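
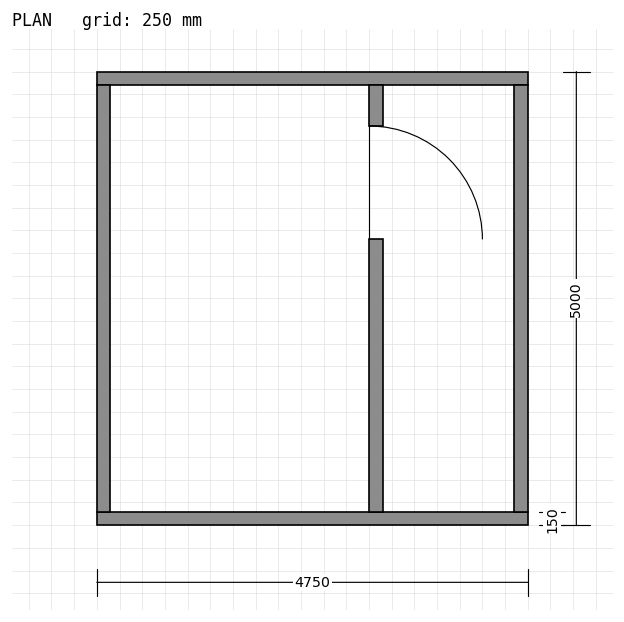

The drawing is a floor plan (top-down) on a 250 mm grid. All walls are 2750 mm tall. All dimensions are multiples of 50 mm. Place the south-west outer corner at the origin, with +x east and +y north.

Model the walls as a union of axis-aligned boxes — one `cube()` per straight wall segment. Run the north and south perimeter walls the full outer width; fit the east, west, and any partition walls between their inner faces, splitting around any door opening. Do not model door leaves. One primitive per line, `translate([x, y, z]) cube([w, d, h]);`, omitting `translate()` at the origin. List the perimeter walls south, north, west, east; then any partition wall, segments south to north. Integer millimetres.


cube([4750, 150, 2750]);
translate([0, 4850, 0]) cube([4750, 150, 2750]);
translate([0, 150, 0]) cube([150, 4700, 2750]);
translate([4600, 150, 0]) cube([150, 4700, 2750]);
translate([3000, 150, 0]) cube([150, 3000, 2750]);
translate([3000, 4400, 0]) cube([150, 450, 2750]);


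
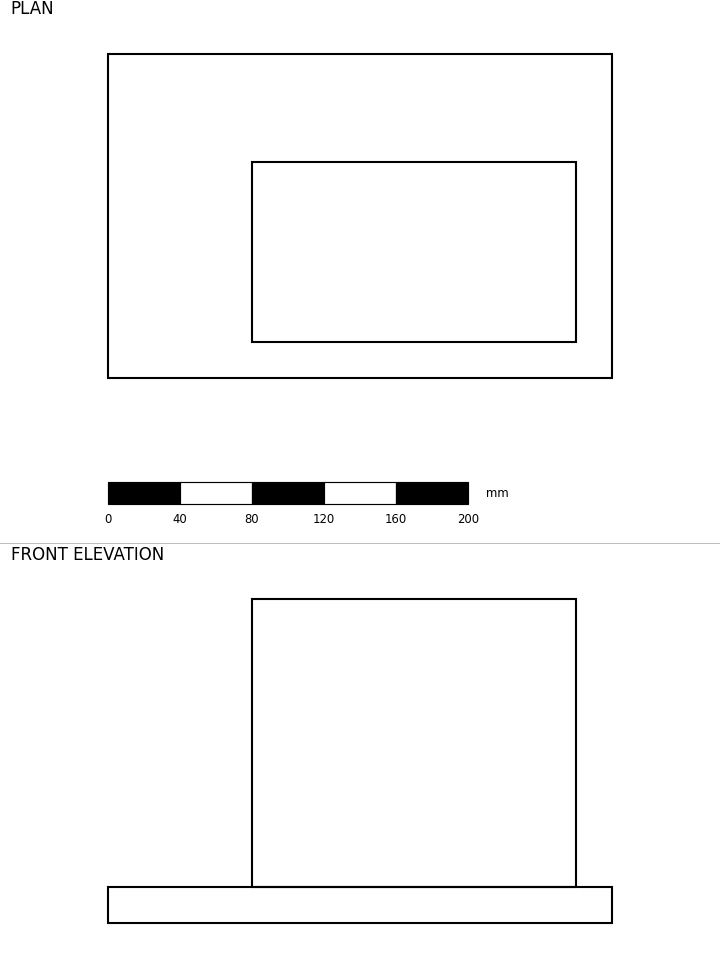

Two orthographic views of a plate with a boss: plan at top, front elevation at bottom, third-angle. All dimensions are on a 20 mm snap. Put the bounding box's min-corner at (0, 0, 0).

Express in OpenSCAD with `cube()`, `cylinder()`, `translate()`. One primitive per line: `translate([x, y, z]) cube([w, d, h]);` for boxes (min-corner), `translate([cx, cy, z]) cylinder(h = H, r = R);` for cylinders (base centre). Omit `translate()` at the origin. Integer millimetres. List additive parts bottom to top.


cube([280, 180, 20]);
translate([80, 20, 20]) cube([180, 100, 160]);


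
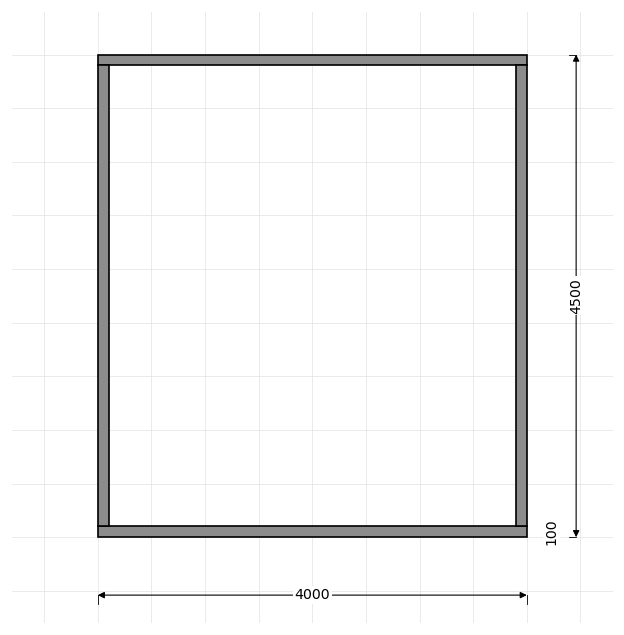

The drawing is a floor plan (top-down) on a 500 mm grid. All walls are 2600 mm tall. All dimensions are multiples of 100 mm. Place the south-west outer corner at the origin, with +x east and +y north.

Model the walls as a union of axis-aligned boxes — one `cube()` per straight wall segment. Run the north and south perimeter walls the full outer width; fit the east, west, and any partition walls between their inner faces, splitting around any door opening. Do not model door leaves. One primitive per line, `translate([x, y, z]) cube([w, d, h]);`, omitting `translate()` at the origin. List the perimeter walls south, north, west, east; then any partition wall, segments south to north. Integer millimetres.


cube([4000, 100, 2600]);
translate([0, 4400, 0]) cube([4000, 100, 2600]);
translate([0, 100, 0]) cube([100, 4300, 2600]);
translate([3900, 100, 0]) cube([100, 4300, 2600]);


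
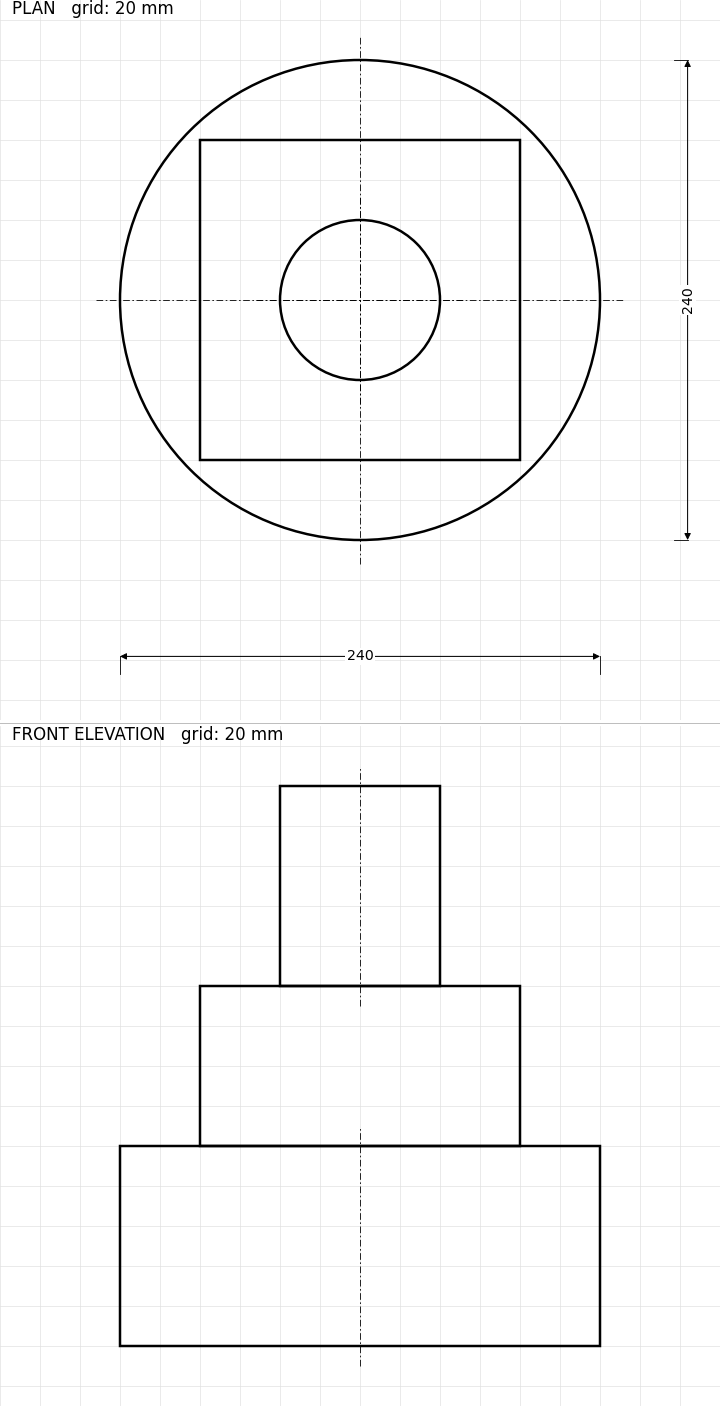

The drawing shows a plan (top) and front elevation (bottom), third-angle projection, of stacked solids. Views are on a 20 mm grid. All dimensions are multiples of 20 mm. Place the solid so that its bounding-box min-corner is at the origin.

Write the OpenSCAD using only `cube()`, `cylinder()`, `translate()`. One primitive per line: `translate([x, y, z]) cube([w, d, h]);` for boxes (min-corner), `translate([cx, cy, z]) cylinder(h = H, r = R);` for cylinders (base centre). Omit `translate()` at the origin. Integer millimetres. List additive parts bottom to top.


translate([120, 120, 0]) cylinder(h = 100, r = 120);
translate([40, 40, 100]) cube([160, 160, 80]);
translate([120, 120, 180]) cylinder(h = 100, r = 40);


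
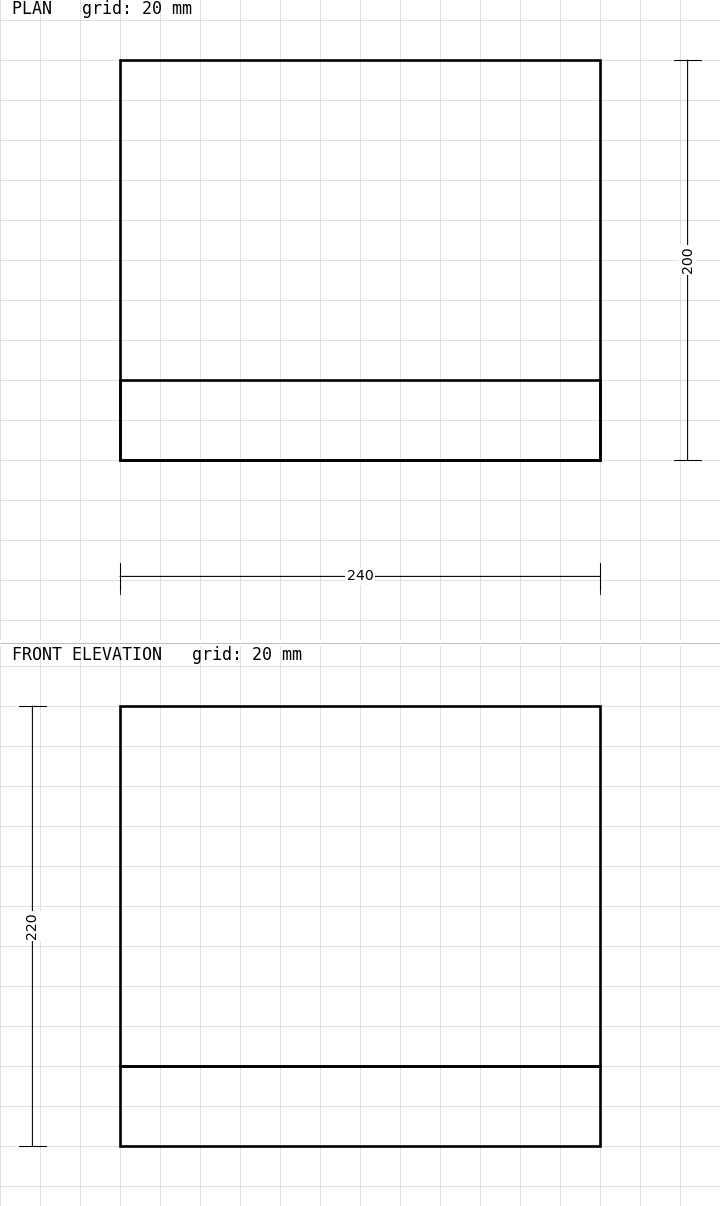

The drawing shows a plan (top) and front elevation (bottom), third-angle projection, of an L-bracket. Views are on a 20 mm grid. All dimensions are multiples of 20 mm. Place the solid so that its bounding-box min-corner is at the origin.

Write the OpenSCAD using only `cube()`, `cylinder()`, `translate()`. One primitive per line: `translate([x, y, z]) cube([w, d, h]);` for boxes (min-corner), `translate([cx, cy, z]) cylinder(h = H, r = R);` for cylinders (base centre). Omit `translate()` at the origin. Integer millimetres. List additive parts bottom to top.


cube([240, 200, 40]);
translate([0, 0, 40]) cube([240, 40, 180]);


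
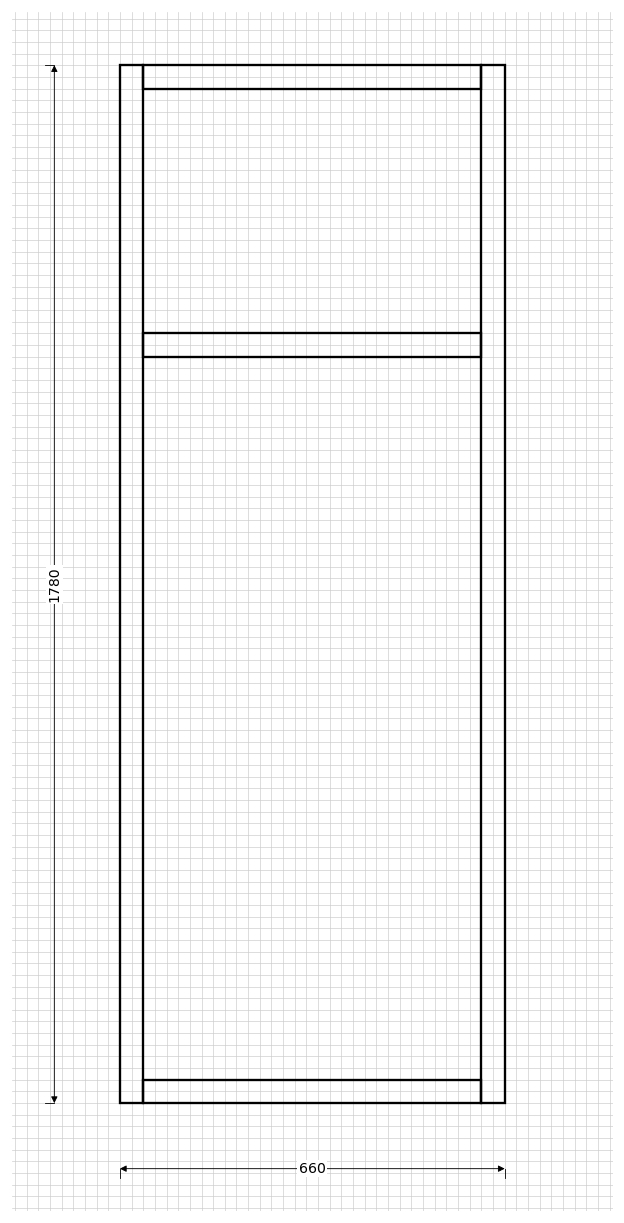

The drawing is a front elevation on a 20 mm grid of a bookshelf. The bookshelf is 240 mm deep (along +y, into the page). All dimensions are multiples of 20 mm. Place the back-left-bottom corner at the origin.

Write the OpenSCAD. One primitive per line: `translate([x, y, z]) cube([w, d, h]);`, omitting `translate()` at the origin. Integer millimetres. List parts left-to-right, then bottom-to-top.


cube([40, 240, 1780]);
translate([40, 0, 0]) cube([580, 240, 40]);
translate([40, 0, 1280]) cube([580, 240, 40]);
translate([40, 0, 1740]) cube([580, 240, 40]);
translate([620, 0, 0]) cube([40, 240, 1780]);


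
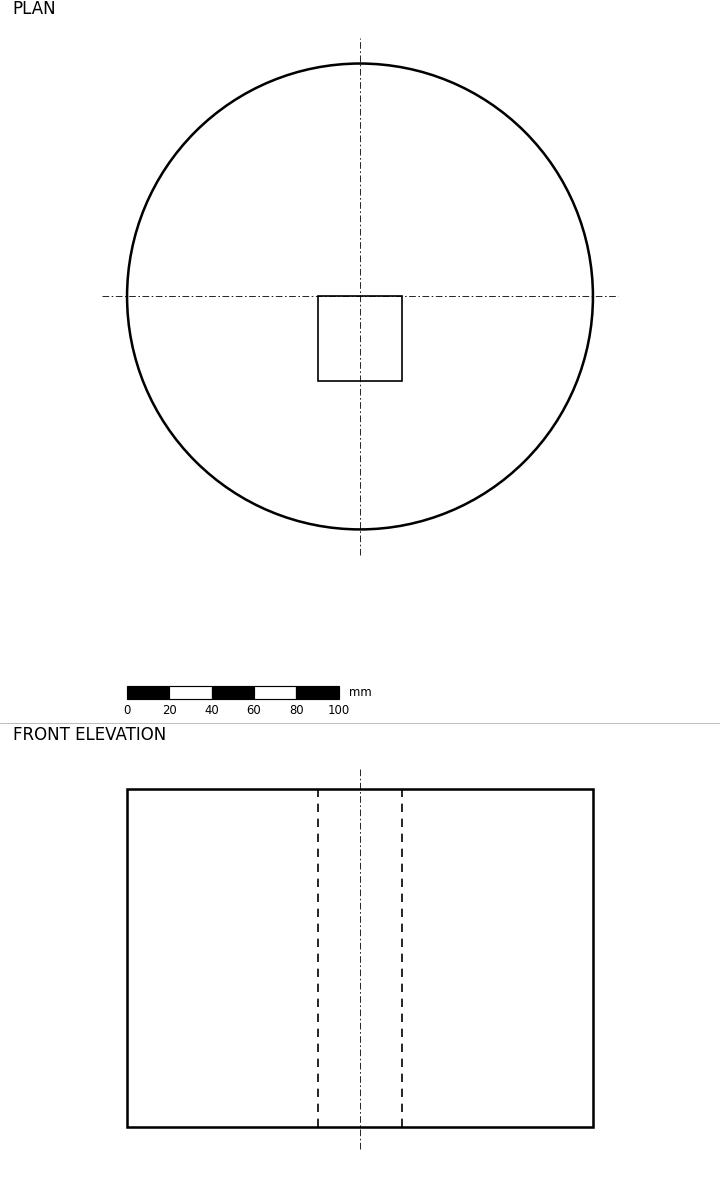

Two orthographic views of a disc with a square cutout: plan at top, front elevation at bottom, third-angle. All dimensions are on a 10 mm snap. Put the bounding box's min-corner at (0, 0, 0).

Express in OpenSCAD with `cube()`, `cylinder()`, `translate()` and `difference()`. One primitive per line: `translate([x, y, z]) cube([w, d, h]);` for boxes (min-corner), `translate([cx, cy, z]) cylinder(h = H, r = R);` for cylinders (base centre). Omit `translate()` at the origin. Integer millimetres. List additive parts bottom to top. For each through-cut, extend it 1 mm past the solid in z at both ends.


difference() {
  translate([110, 110, 0]) cylinder(h = 160, r = 110);
  translate([90, 70, -1]) cube([40, 40, 162]);
}


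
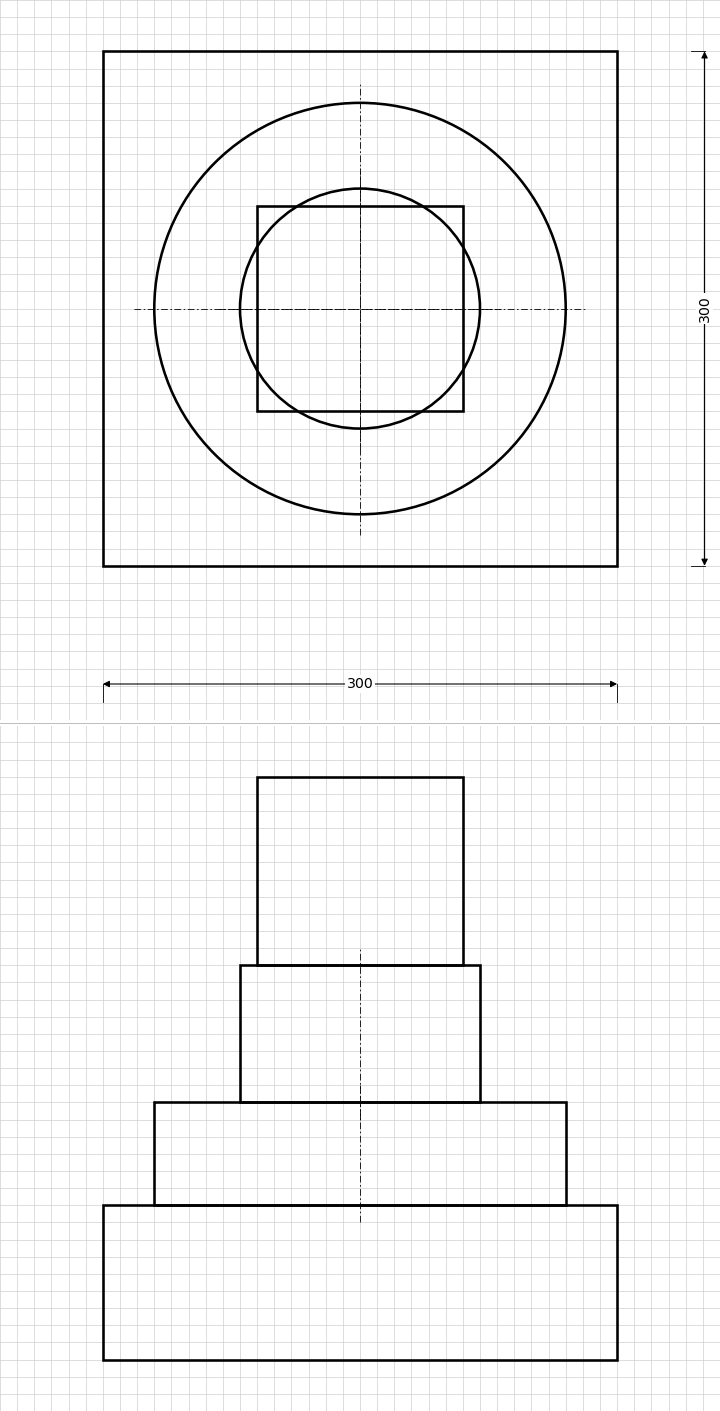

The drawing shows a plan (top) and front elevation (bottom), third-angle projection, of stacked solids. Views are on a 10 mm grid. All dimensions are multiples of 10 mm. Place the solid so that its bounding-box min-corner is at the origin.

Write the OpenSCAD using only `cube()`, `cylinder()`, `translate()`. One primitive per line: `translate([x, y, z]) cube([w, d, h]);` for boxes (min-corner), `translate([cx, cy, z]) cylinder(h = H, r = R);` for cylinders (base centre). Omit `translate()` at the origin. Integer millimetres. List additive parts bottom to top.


cube([300, 300, 90]);
translate([150, 150, 90]) cylinder(h = 60, r = 120);
translate([150, 150, 150]) cylinder(h = 80, r = 70);
translate([90, 90, 230]) cube([120, 120, 110]);


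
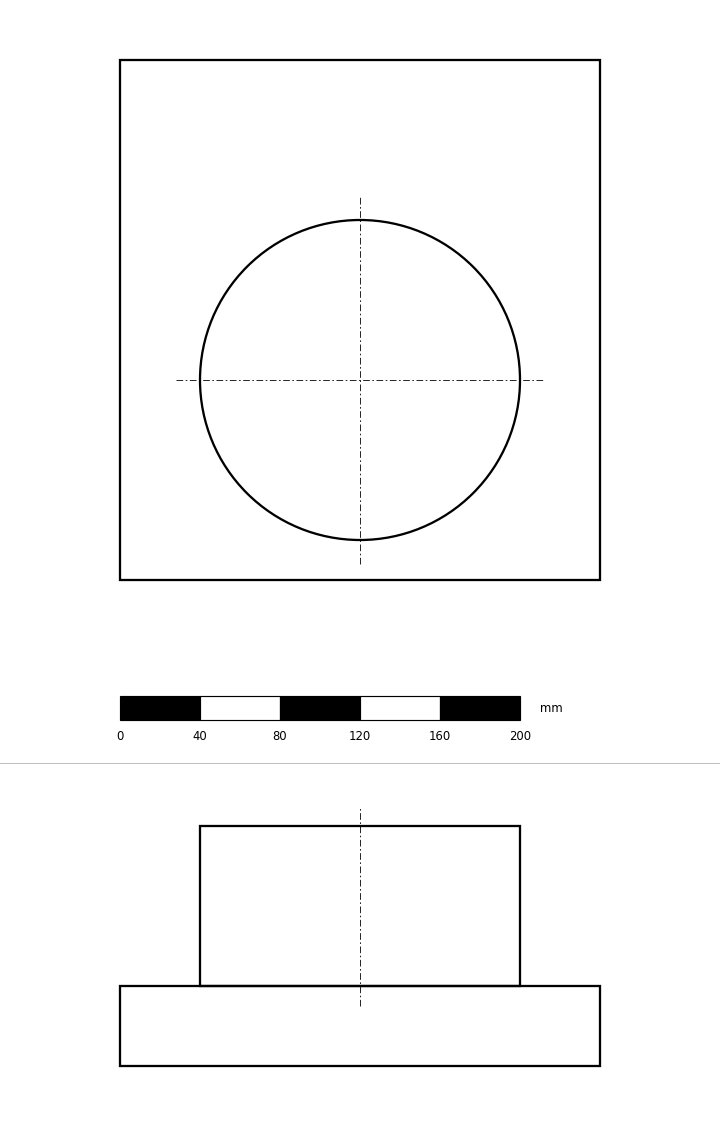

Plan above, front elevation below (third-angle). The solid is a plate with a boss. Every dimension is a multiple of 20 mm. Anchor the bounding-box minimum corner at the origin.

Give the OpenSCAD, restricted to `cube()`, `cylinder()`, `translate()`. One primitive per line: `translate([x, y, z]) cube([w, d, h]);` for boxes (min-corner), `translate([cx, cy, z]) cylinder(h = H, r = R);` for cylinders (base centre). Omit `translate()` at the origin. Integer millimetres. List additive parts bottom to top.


cube([240, 260, 40]);
translate([120, 100, 40]) cylinder(h = 80, r = 80);


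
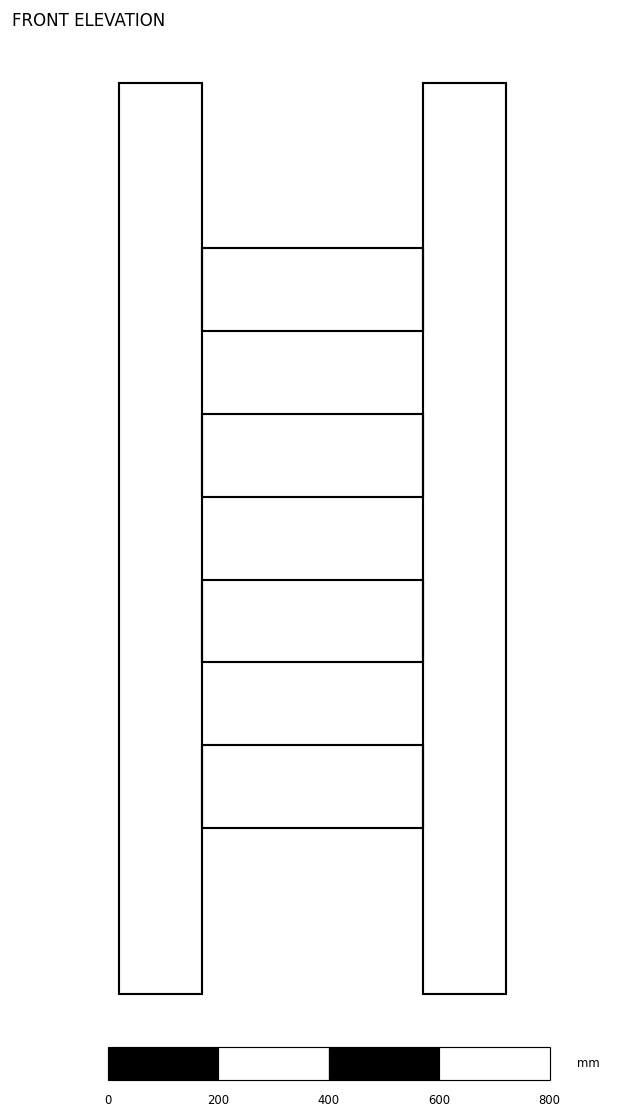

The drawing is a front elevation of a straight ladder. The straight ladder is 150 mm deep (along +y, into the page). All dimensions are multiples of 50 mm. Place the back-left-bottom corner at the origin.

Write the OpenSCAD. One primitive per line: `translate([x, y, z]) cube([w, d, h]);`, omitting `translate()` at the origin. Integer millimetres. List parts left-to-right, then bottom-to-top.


cube([150, 150, 1650]);
translate([150, 0, 300]) cube([400, 150, 150]);
translate([150, 0, 600]) cube([400, 150, 150]);
translate([150, 0, 900]) cube([400, 150, 150]);
translate([150, 0, 1200]) cube([400, 150, 150]);
translate([550, 0, 0]) cube([150, 150, 1650]);


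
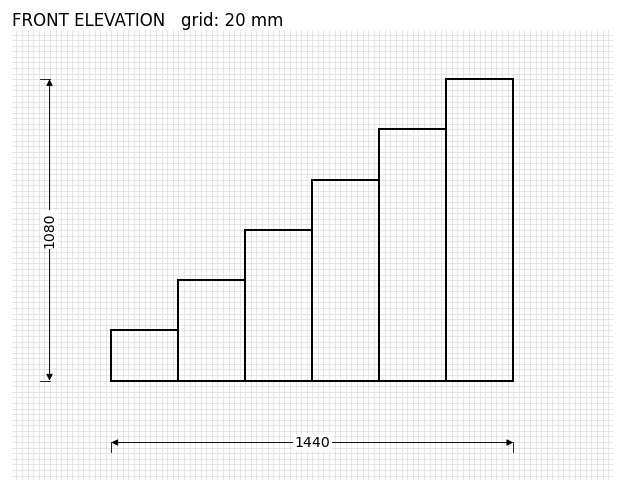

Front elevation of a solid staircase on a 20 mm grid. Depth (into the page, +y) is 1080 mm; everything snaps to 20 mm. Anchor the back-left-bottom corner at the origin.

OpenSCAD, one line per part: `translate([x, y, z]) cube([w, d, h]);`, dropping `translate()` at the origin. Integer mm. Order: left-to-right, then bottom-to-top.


cube([240, 1080, 180]);
translate([240, 0, 0]) cube([240, 1080, 360]);
translate([480, 0, 0]) cube([240, 1080, 540]);
translate([720, 0, 0]) cube([240, 1080, 720]);
translate([960, 0, 0]) cube([240, 1080, 900]);
translate([1200, 0, 0]) cube([240, 1080, 1080]);


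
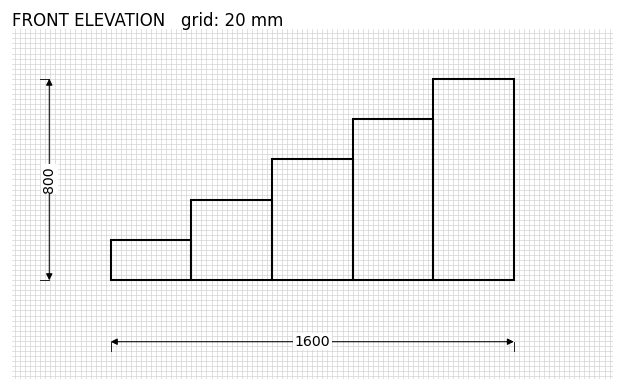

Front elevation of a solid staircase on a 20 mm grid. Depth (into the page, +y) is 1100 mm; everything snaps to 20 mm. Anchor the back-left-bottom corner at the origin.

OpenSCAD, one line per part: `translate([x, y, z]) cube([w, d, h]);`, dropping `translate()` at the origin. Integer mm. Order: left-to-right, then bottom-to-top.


cube([320, 1100, 160]);
translate([320, 0, 0]) cube([320, 1100, 320]);
translate([640, 0, 0]) cube([320, 1100, 480]);
translate([960, 0, 0]) cube([320, 1100, 640]);
translate([1280, 0, 0]) cube([320, 1100, 800]);


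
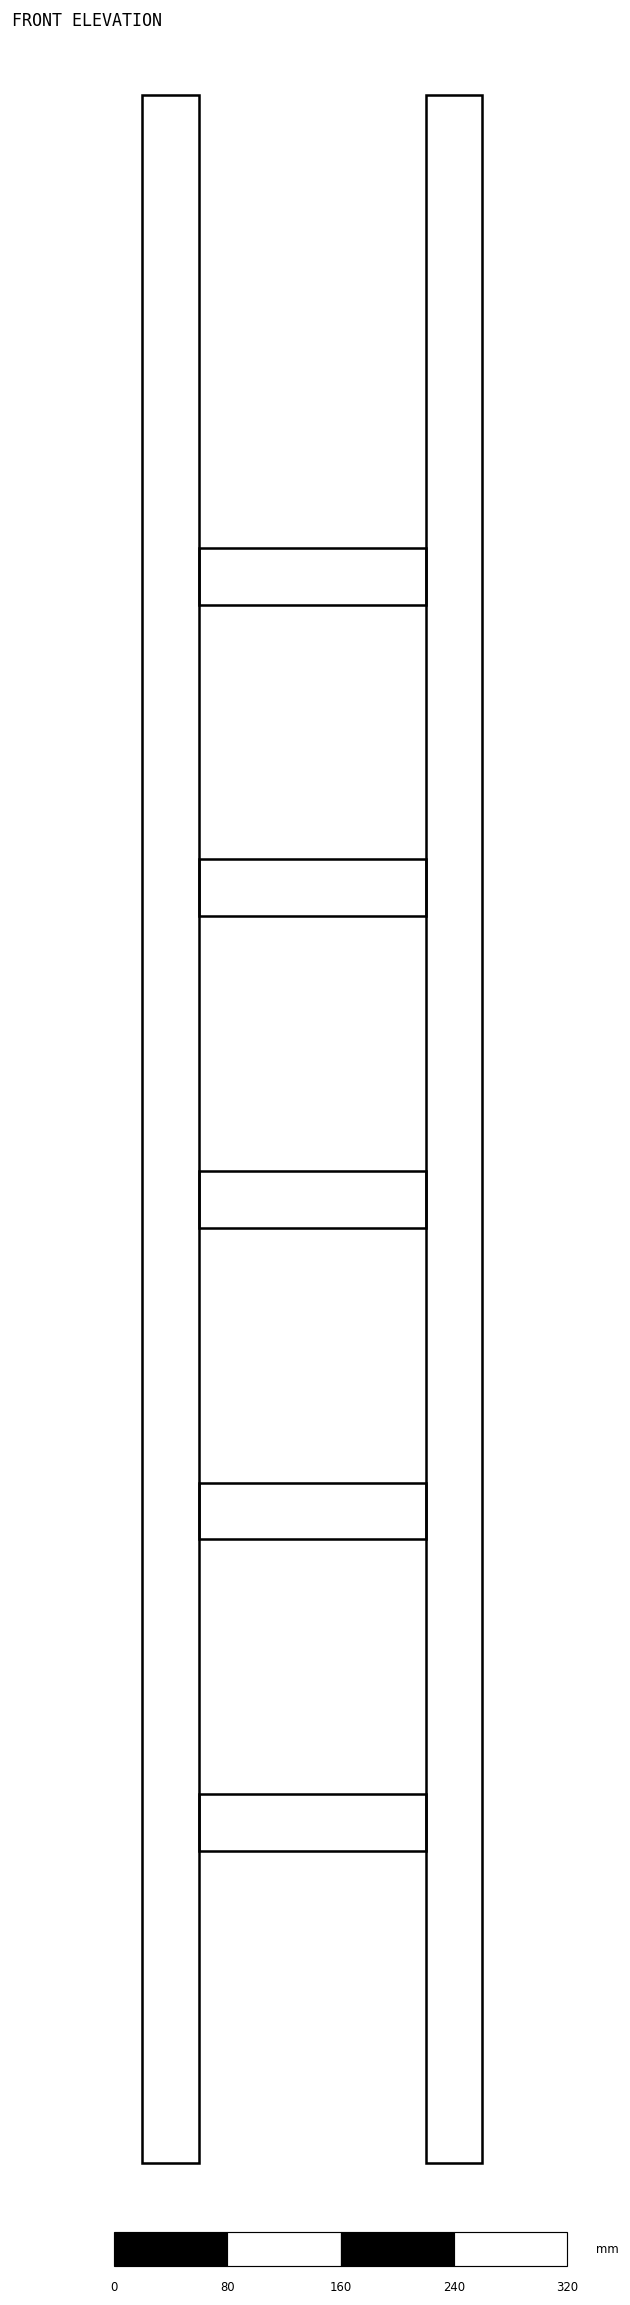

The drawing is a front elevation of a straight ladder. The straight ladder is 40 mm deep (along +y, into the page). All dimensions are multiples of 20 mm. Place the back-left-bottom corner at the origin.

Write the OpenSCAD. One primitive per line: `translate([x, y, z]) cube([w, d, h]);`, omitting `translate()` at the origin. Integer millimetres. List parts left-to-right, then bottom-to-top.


cube([40, 40, 1460]);
translate([40, 0, 220]) cube([160, 40, 40]);
translate([40, 0, 440]) cube([160, 40, 40]);
translate([40, 0, 660]) cube([160, 40, 40]);
translate([40, 0, 880]) cube([160, 40, 40]);
translate([40, 0, 1100]) cube([160, 40, 40]);
translate([200, 0, 0]) cube([40, 40, 1460]);


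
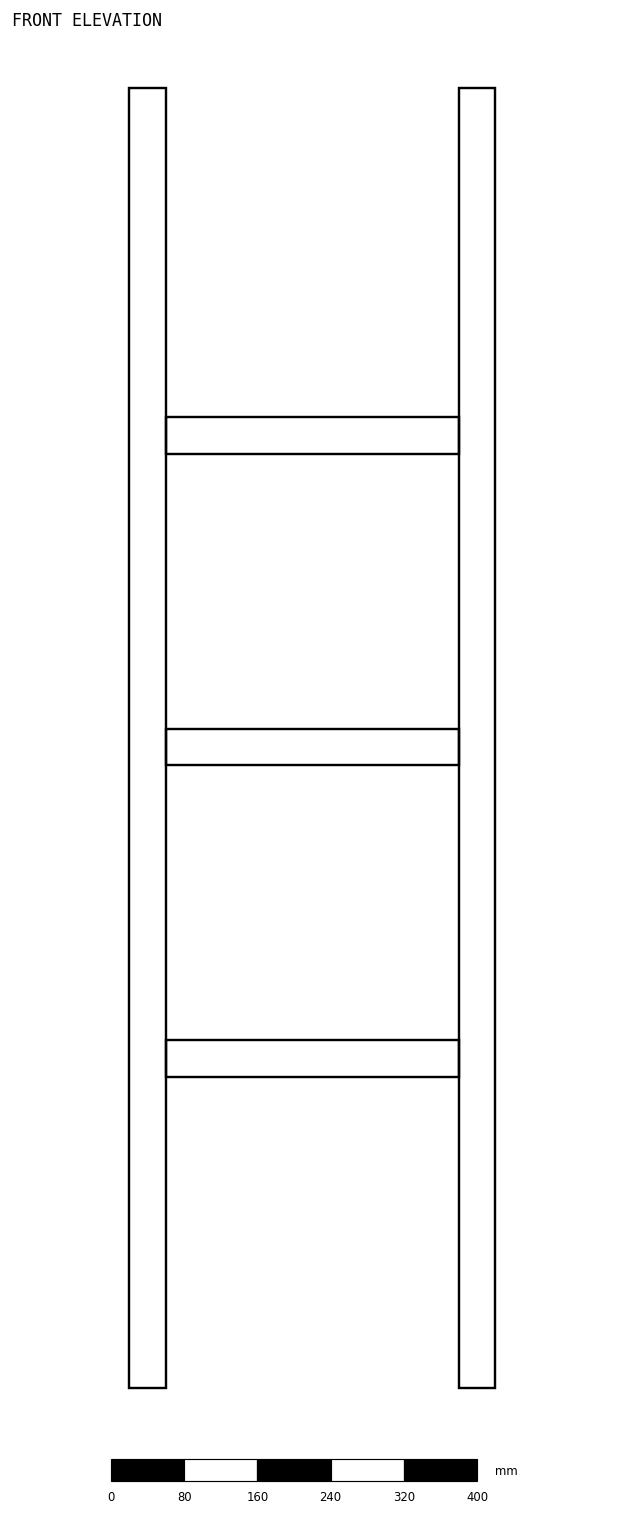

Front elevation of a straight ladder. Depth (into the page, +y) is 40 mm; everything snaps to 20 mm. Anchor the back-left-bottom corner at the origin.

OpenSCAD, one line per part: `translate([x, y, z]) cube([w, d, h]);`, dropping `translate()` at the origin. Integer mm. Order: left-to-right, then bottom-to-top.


cube([40, 40, 1420]);
translate([40, 0, 340]) cube([320, 40, 40]);
translate([40, 0, 680]) cube([320, 40, 40]);
translate([40, 0, 1020]) cube([320, 40, 40]);
translate([360, 0, 0]) cube([40, 40, 1420]);


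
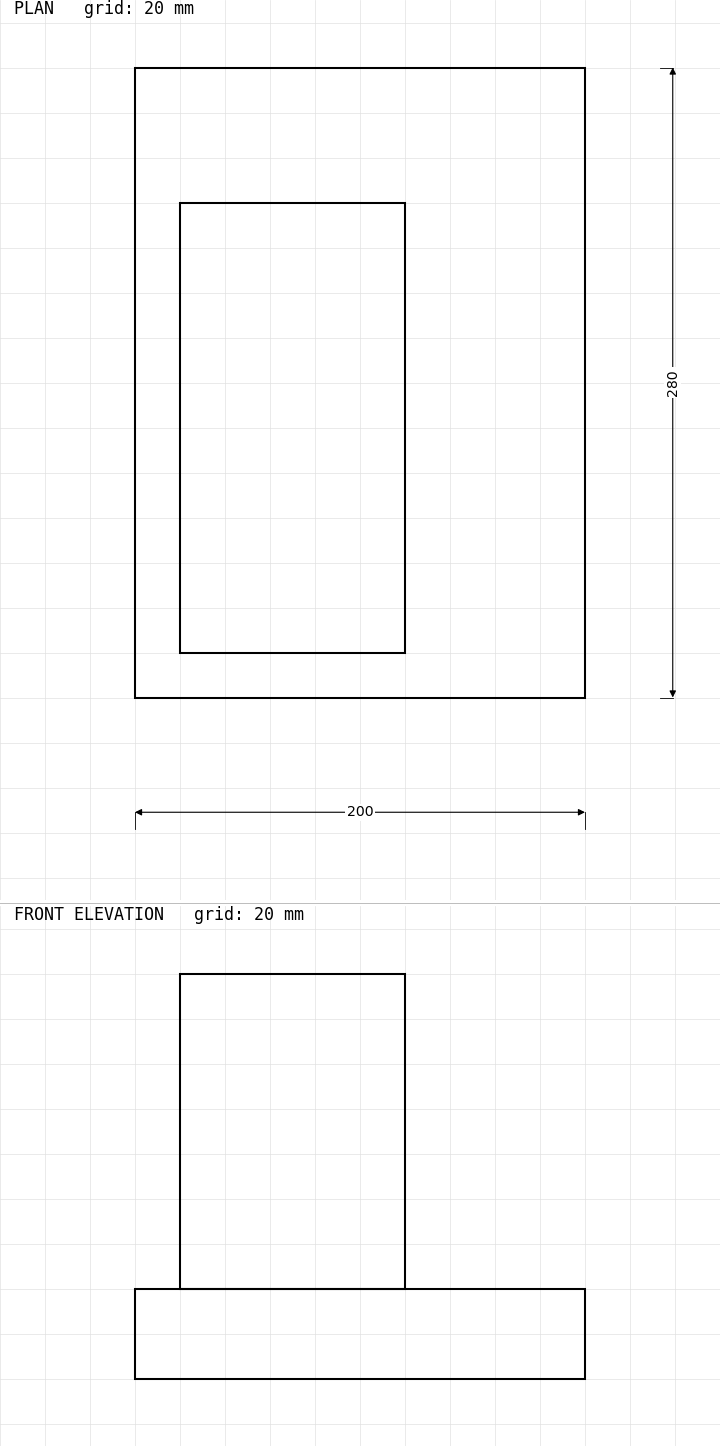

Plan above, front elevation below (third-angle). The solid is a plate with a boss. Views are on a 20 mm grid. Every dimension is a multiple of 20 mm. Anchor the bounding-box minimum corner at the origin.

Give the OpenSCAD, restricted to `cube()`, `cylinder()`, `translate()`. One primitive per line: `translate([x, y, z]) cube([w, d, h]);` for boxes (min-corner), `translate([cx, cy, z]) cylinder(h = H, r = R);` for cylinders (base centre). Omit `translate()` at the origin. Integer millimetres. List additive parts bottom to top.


cube([200, 280, 40]);
translate([20, 20, 40]) cube([100, 200, 140]);


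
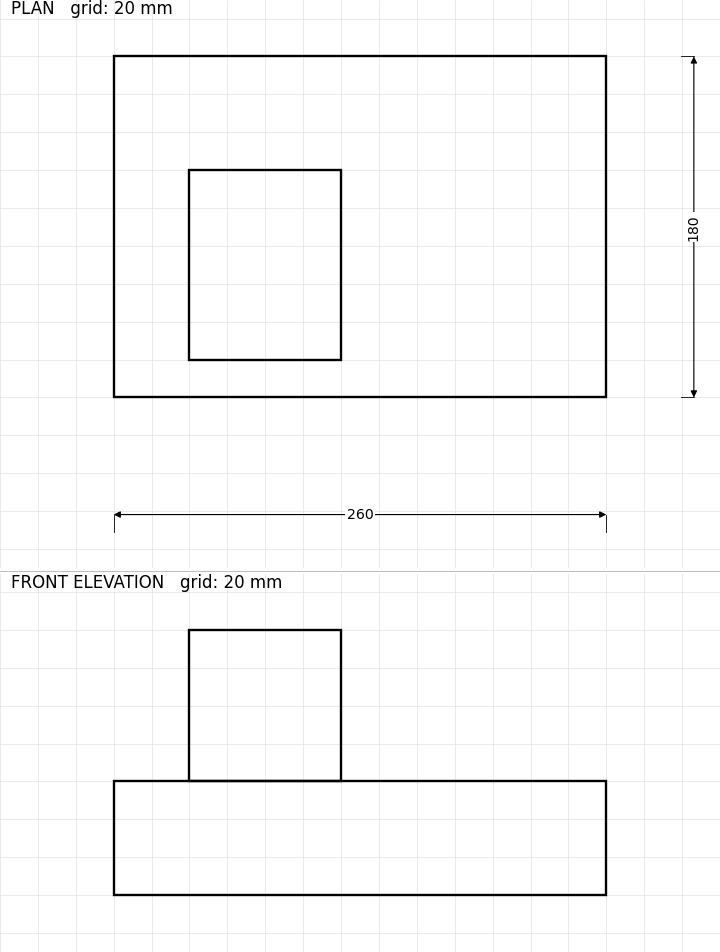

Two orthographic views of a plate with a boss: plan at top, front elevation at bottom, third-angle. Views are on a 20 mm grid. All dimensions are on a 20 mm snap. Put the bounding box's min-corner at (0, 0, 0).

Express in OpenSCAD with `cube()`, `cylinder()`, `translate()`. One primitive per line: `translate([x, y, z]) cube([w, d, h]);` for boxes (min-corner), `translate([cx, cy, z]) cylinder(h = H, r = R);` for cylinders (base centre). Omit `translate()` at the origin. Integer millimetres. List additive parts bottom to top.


cube([260, 180, 60]);
translate([40, 20, 60]) cube([80, 100, 80]);


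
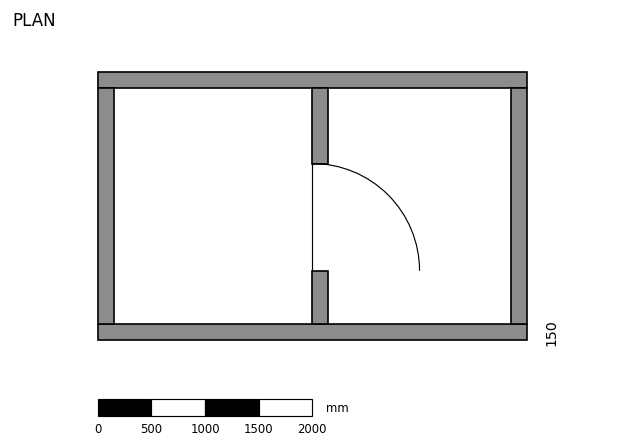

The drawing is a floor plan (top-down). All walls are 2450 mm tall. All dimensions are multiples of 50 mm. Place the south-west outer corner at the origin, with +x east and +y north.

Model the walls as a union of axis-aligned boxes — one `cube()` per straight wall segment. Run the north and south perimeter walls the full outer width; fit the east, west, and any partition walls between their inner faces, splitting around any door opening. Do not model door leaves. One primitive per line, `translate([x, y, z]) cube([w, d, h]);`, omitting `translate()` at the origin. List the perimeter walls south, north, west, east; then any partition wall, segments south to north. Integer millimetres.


cube([4000, 150, 2450]);
translate([0, 2350, 0]) cube([4000, 150, 2450]);
translate([0, 150, 0]) cube([150, 2200, 2450]);
translate([3850, 150, 0]) cube([150, 2200, 2450]);
translate([2000, 150, 0]) cube([150, 500, 2450]);
translate([2000, 1650, 0]) cube([150, 700, 2450]);


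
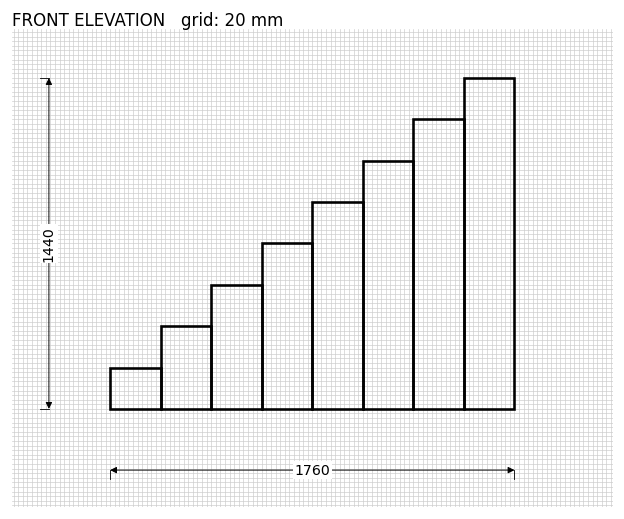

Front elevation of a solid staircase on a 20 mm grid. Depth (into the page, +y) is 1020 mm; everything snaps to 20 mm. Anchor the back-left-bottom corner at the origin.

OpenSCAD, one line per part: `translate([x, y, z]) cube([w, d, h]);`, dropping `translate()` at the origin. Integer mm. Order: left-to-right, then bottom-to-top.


cube([220, 1020, 180]);
translate([220, 0, 0]) cube([220, 1020, 360]);
translate([440, 0, 0]) cube([220, 1020, 540]);
translate([660, 0, 0]) cube([220, 1020, 720]);
translate([880, 0, 0]) cube([220, 1020, 900]);
translate([1100, 0, 0]) cube([220, 1020, 1080]);
translate([1320, 0, 0]) cube([220, 1020, 1260]);
translate([1540, 0, 0]) cube([220, 1020, 1440]);


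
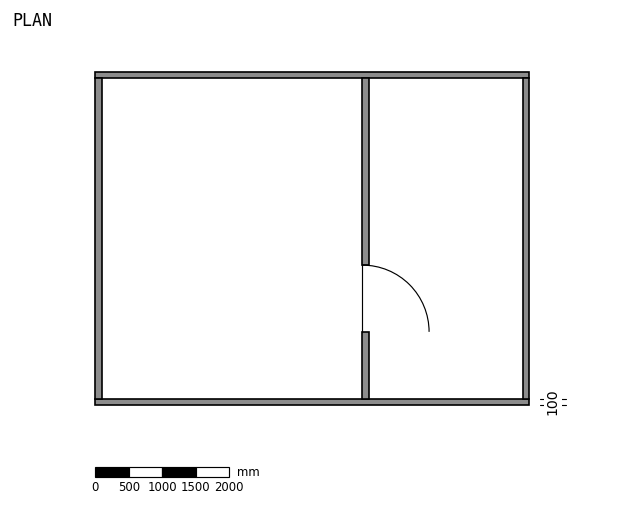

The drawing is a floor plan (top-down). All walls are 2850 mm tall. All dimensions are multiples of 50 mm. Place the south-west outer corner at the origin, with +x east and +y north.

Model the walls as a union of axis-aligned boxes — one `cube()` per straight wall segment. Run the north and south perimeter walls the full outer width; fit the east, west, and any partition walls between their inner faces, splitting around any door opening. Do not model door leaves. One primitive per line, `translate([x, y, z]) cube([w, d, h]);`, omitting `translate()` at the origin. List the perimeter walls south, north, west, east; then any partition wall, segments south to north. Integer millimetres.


cube([6500, 100, 2850]);
translate([0, 4900, 0]) cube([6500, 100, 2850]);
translate([0, 100, 0]) cube([100, 4800, 2850]);
translate([6400, 100, 0]) cube([100, 4800, 2850]);
translate([4000, 100, 0]) cube([100, 1000, 2850]);
translate([4000, 2100, 0]) cube([100, 2800, 2850]);


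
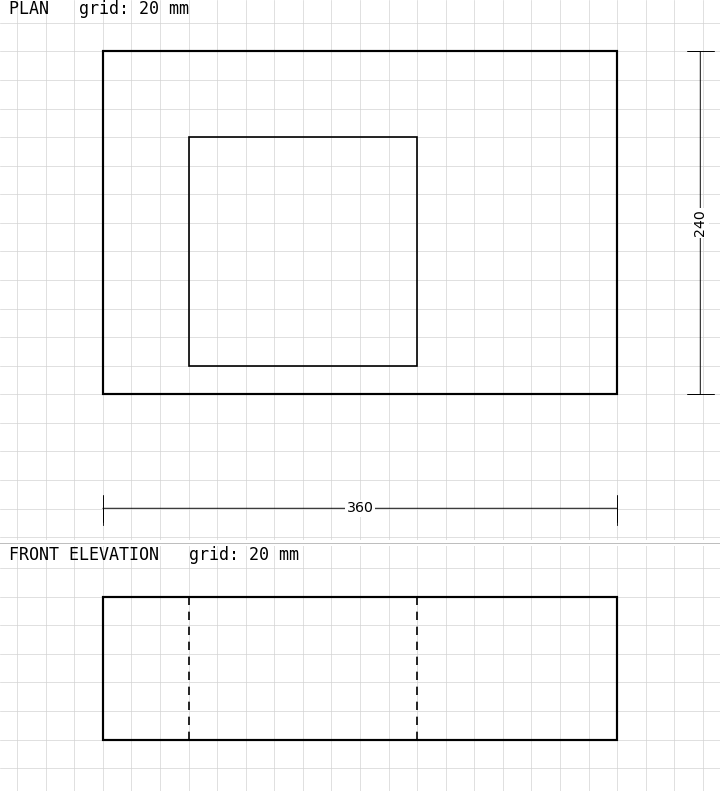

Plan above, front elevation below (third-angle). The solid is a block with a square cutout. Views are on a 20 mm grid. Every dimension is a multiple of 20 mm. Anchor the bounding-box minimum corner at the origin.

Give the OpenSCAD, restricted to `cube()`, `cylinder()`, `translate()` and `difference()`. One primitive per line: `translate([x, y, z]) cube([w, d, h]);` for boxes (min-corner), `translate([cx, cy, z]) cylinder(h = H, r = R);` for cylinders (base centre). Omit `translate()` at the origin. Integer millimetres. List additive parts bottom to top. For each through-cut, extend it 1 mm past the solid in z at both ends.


difference() {
  cube([360, 240, 100]);
  translate([60, 20, -1]) cube([160, 160, 102]);
}


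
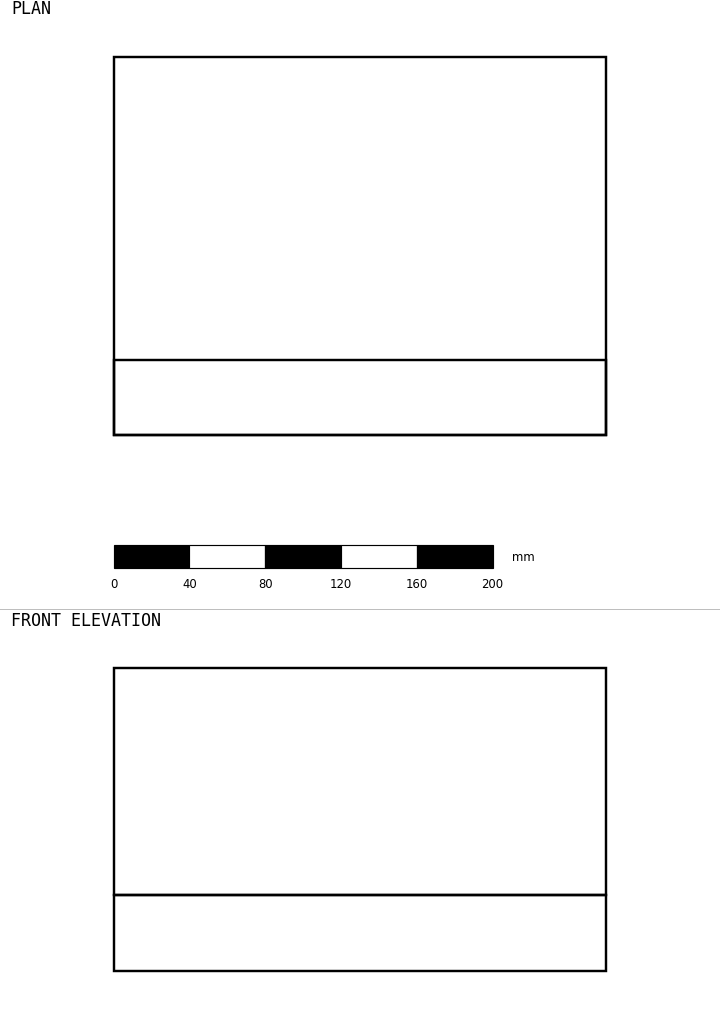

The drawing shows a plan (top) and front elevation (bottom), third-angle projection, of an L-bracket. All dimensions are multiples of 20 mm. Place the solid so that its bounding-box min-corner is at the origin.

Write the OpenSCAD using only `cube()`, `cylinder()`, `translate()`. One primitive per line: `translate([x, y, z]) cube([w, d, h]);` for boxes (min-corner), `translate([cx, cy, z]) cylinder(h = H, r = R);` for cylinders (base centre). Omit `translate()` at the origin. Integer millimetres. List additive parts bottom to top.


cube([260, 200, 40]);
translate([0, 0, 40]) cube([260, 40, 120]);


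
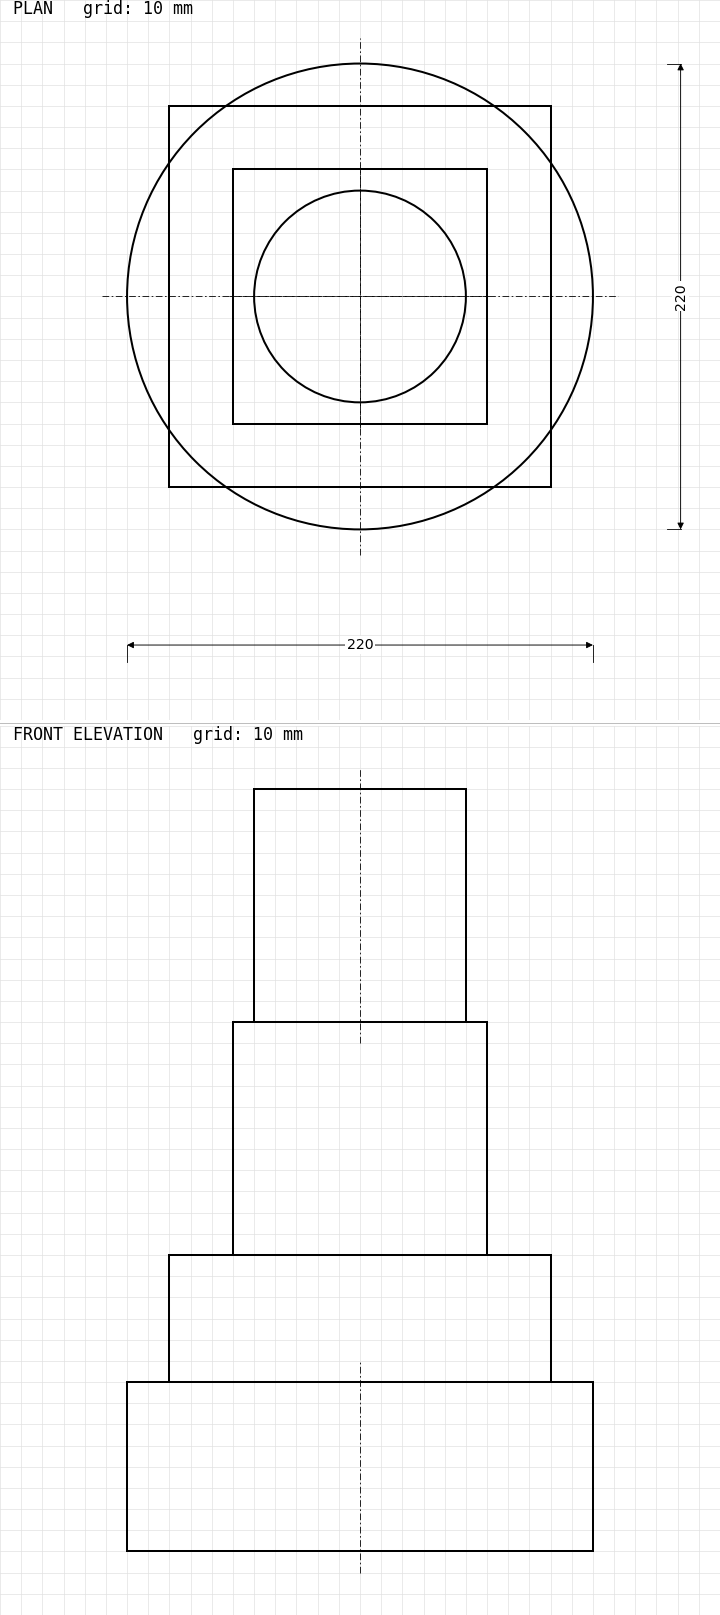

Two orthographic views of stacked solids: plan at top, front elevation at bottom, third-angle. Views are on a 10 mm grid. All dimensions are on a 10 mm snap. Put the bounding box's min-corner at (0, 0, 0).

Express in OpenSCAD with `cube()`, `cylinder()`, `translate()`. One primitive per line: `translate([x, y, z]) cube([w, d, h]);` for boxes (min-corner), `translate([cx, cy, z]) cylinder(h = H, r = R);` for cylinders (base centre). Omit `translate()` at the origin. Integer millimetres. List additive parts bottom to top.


translate([110, 110, 0]) cylinder(h = 80, r = 110);
translate([20, 20, 80]) cube([180, 180, 60]);
translate([50, 50, 140]) cube([120, 120, 110]);
translate([110, 110, 250]) cylinder(h = 110, r = 50);


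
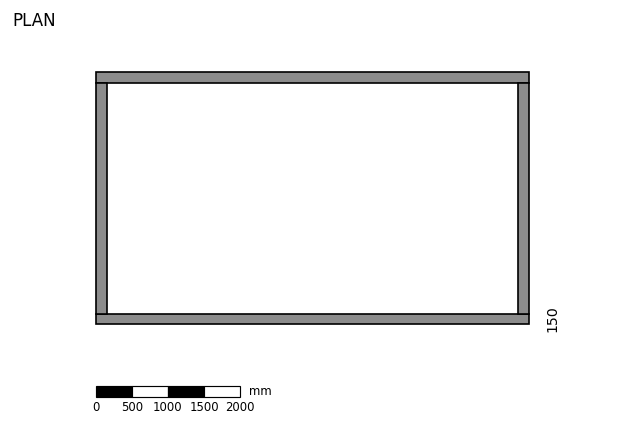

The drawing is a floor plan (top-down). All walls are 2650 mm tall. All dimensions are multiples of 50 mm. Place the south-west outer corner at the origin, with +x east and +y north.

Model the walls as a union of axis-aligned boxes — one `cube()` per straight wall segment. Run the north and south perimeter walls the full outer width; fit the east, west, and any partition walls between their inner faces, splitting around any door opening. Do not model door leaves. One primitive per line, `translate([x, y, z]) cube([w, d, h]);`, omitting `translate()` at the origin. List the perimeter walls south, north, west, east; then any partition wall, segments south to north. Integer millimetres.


cube([6000, 150, 2650]);
translate([0, 3350, 0]) cube([6000, 150, 2650]);
translate([0, 150, 0]) cube([150, 3200, 2650]);
translate([5850, 150, 0]) cube([150, 3200, 2650]);


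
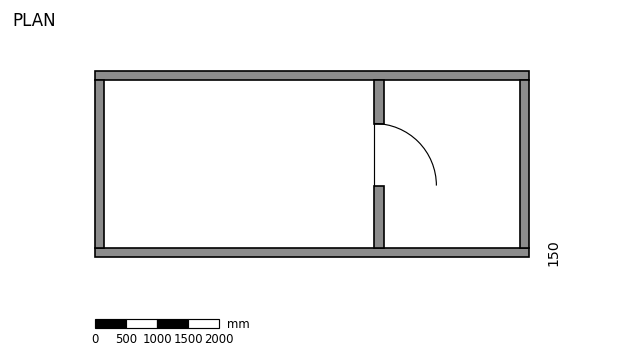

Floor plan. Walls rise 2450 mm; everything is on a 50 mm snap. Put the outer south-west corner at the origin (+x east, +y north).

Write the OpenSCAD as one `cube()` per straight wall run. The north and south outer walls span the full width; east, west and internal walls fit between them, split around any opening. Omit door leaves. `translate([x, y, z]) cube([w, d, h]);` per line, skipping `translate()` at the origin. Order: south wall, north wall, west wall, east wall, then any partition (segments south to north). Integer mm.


cube([7000, 150, 2450]);
translate([0, 2850, 0]) cube([7000, 150, 2450]);
translate([0, 150, 0]) cube([150, 2700, 2450]);
translate([6850, 150, 0]) cube([150, 2700, 2450]);
translate([4500, 150, 0]) cube([150, 1000, 2450]);
translate([4500, 2150, 0]) cube([150, 700, 2450]);


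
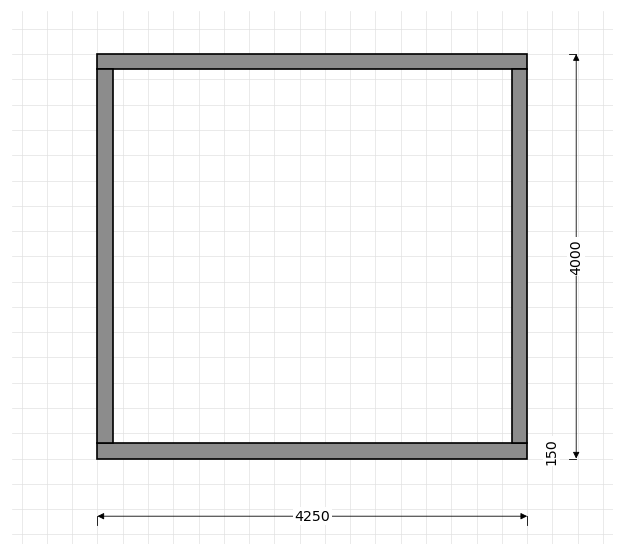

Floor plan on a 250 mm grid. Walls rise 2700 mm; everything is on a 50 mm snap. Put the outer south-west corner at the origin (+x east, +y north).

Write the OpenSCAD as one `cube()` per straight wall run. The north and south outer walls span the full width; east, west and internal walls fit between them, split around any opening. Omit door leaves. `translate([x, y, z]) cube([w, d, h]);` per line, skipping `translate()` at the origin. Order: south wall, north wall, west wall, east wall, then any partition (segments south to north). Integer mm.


cube([4250, 150, 2700]);
translate([0, 3850, 0]) cube([4250, 150, 2700]);
translate([0, 150, 0]) cube([150, 3700, 2700]);
translate([4100, 150, 0]) cube([150, 3700, 2700]);


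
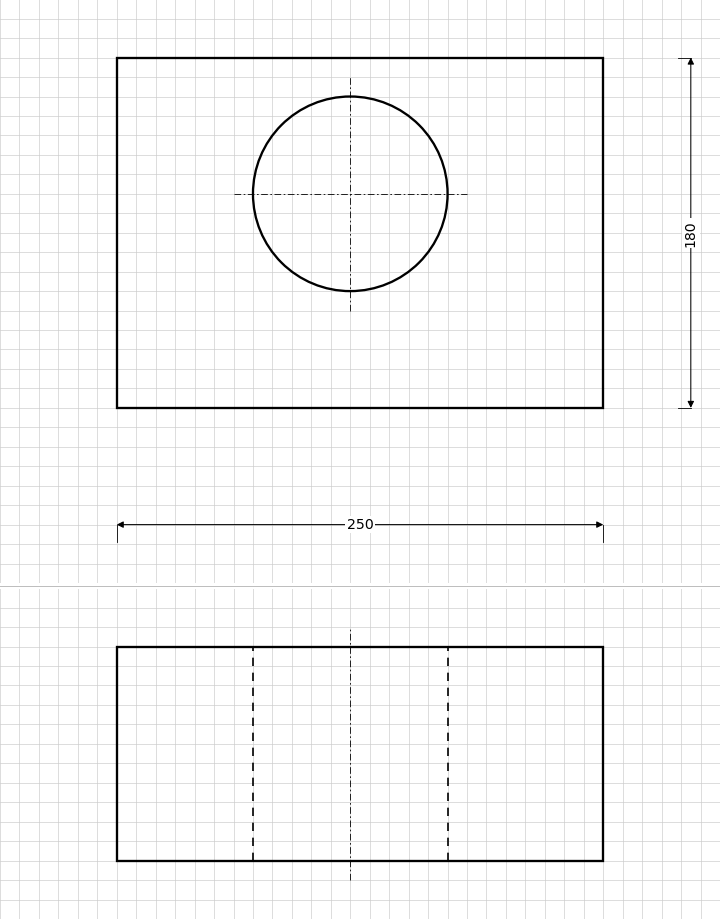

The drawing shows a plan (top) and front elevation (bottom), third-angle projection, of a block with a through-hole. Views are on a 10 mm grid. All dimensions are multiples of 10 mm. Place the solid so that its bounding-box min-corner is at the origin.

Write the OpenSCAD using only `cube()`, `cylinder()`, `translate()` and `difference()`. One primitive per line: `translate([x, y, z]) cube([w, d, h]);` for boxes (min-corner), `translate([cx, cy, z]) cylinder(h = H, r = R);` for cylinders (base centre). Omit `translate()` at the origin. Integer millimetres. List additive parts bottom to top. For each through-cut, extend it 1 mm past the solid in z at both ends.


difference() {
  cube([250, 180, 110]);
  translate([120, 110, -1]) cylinder(h = 112, r = 50);
}


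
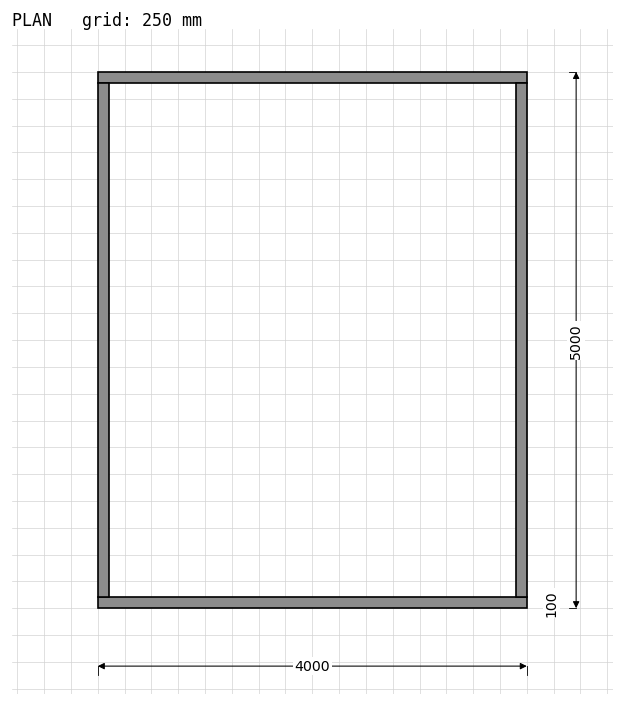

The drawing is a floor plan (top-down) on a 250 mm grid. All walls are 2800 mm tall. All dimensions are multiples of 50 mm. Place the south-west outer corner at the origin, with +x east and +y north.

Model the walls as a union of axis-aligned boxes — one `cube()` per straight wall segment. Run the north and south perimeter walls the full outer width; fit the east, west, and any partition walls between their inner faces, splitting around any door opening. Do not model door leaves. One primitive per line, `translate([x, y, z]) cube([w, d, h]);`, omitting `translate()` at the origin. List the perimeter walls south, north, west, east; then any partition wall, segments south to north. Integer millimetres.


cube([4000, 100, 2800]);
translate([0, 4900, 0]) cube([4000, 100, 2800]);
translate([0, 100, 0]) cube([100, 4800, 2800]);
translate([3900, 100, 0]) cube([100, 4800, 2800]);


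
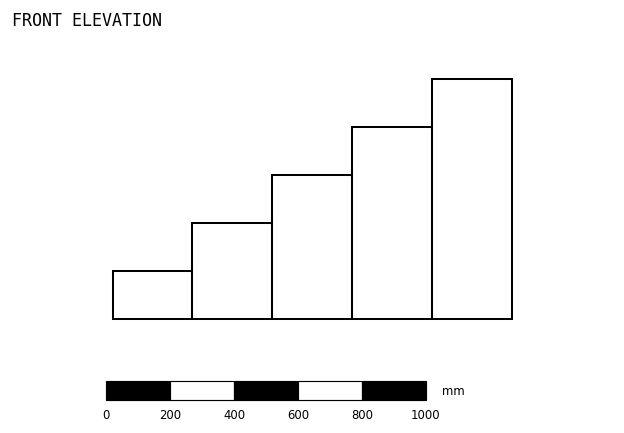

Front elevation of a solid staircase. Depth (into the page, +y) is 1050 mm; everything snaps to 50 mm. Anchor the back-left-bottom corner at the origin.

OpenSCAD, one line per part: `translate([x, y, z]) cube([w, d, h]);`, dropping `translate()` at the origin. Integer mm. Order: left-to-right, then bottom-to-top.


cube([250, 1050, 150]);
translate([250, 0, 0]) cube([250, 1050, 300]);
translate([500, 0, 0]) cube([250, 1050, 450]);
translate([750, 0, 0]) cube([250, 1050, 600]);
translate([1000, 0, 0]) cube([250, 1050, 750]);


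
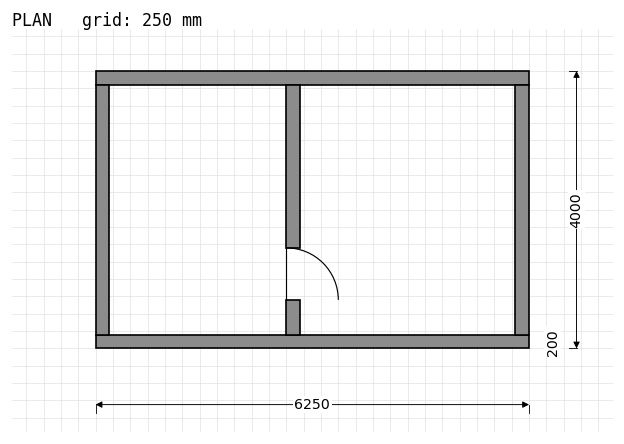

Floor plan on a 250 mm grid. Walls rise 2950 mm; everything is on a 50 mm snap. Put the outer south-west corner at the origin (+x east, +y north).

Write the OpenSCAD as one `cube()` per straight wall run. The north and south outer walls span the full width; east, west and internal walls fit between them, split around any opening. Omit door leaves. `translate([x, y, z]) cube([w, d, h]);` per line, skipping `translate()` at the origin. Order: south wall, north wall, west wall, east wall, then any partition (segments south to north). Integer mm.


cube([6250, 200, 2950]);
translate([0, 3800, 0]) cube([6250, 200, 2950]);
translate([0, 200, 0]) cube([200, 3600, 2950]);
translate([6050, 200, 0]) cube([200, 3600, 2950]);
translate([2750, 200, 0]) cube([200, 500, 2950]);
translate([2750, 1450, 0]) cube([200, 2350, 2950]);


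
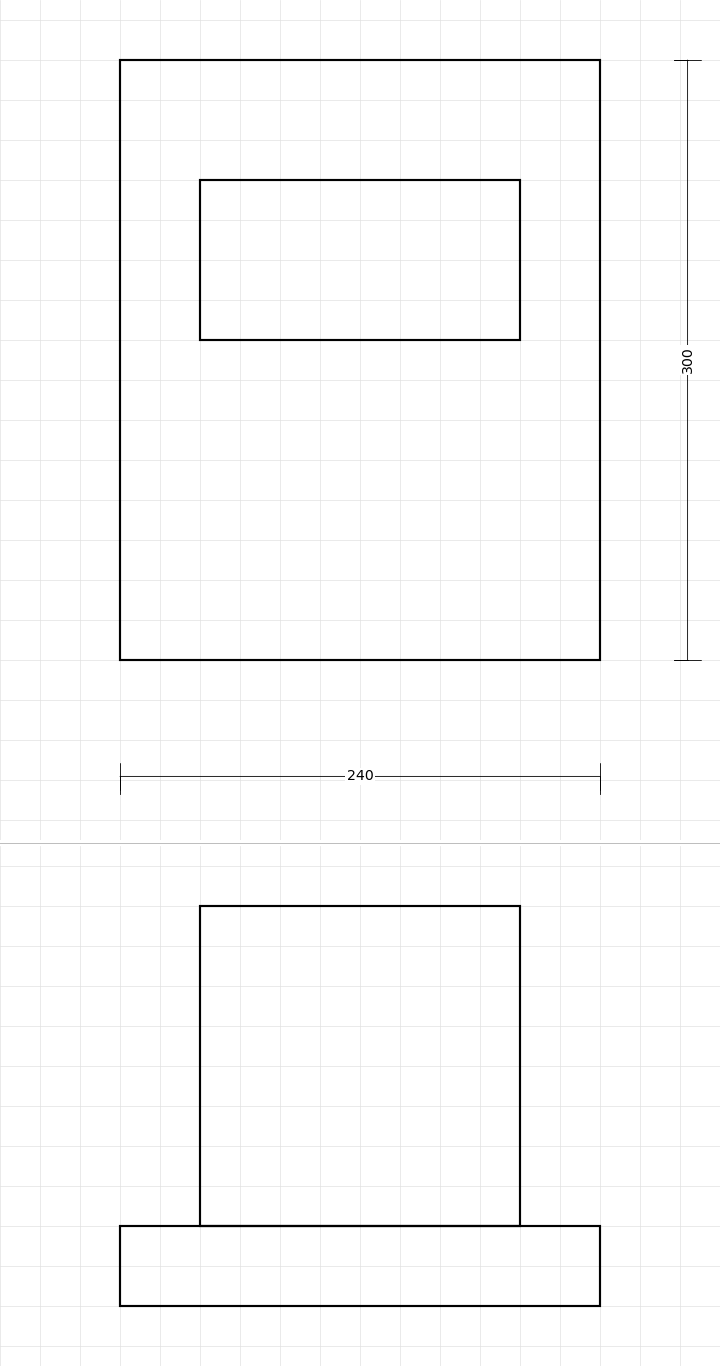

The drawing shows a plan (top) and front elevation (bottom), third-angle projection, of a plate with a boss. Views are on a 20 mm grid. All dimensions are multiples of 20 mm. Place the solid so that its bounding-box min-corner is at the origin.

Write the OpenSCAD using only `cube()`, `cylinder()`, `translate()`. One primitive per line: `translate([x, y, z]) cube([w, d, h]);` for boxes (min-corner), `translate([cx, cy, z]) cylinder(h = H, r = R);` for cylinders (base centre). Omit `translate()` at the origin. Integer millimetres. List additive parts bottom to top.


cube([240, 300, 40]);
translate([40, 160, 40]) cube([160, 80, 160]);


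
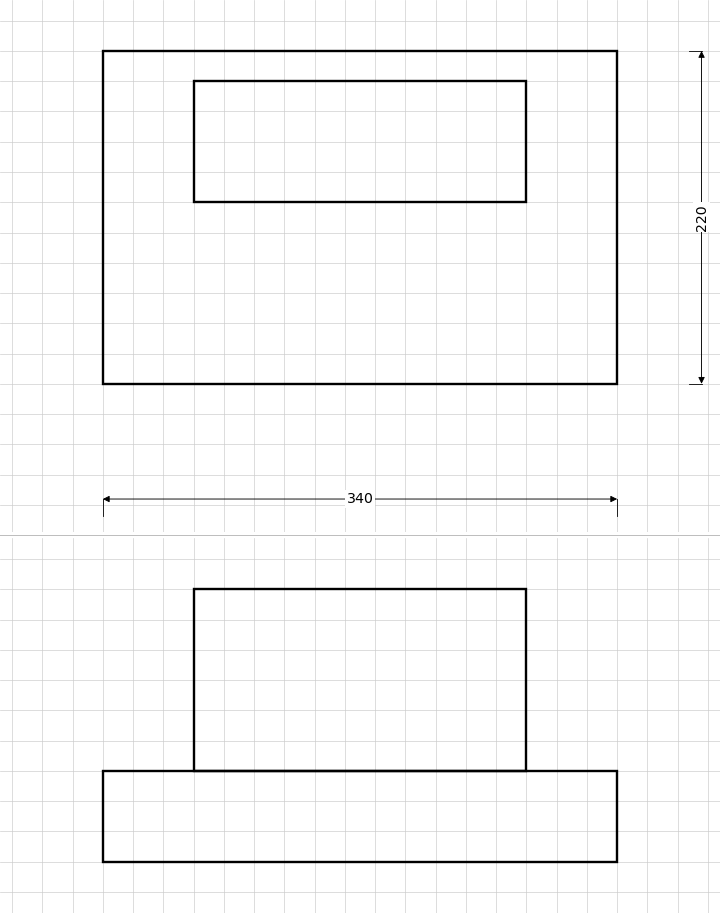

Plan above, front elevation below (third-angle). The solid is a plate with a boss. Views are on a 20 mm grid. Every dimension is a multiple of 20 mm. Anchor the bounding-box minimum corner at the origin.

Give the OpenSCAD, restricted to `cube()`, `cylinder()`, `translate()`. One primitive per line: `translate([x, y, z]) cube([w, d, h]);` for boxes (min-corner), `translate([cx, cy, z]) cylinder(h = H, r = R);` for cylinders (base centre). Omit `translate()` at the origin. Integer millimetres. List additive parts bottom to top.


cube([340, 220, 60]);
translate([60, 120, 60]) cube([220, 80, 120]);


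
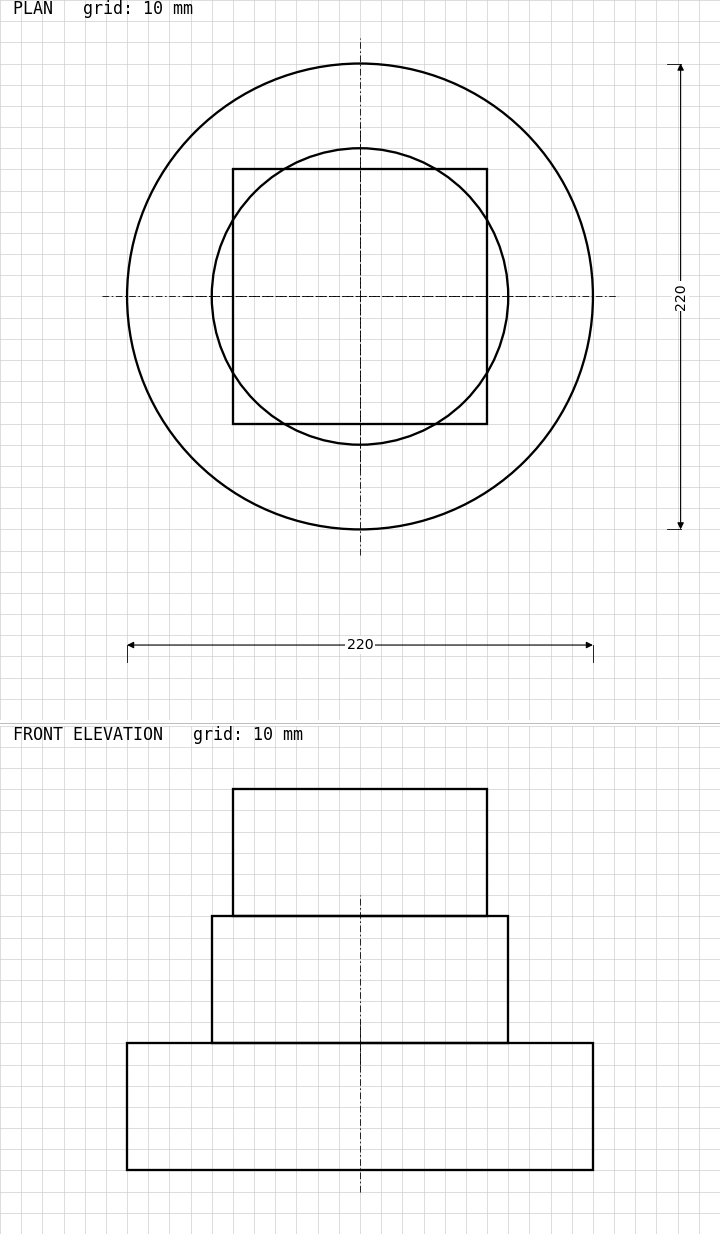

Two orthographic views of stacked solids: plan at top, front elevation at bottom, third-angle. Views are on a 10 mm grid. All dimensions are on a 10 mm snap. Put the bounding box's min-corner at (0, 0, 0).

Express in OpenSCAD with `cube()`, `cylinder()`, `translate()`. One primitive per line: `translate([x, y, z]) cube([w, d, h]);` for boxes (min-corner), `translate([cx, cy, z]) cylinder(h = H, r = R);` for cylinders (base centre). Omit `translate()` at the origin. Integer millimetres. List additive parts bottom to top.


translate([110, 110, 0]) cylinder(h = 60, r = 110);
translate([110, 110, 60]) cylinder(h = 60, r = 70);
translate([50, 50, 120]) cube([120, 120, 60]);


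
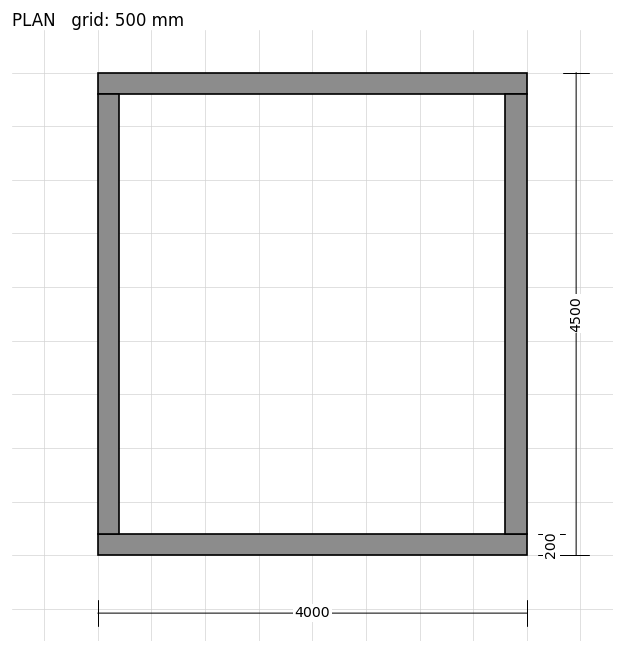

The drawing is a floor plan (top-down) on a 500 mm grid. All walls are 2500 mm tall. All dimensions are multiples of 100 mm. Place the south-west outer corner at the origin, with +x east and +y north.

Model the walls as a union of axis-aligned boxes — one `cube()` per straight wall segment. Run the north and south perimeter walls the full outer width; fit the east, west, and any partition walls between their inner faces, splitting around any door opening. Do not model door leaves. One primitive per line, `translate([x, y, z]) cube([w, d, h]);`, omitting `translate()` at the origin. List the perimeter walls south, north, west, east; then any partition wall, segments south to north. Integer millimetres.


cube([4000, 200, 2500]);
translate([0, 4300, 0]) cube([4000, 200, 2500]);
translate([0, 200, 0]) cube([200, 4100, 2500]);
translate([3800, 200, 0]) cube([200, 4100, 2500]);


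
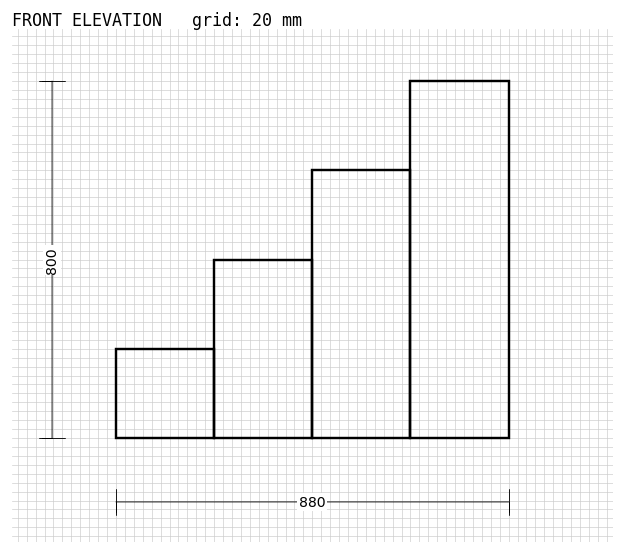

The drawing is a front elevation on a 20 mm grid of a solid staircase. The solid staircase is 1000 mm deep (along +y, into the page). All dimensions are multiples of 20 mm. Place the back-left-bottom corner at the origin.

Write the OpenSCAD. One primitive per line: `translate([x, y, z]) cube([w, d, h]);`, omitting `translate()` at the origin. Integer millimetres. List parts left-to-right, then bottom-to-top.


cube([220, 1000, 200]);
translate([220, 0, 0]) cube([220, 1000, 400]);
translate([440, 0, 0]) cube([220, 1000, 600]);
translate([660, 0, 0]) cube([220, 1000, 800]);


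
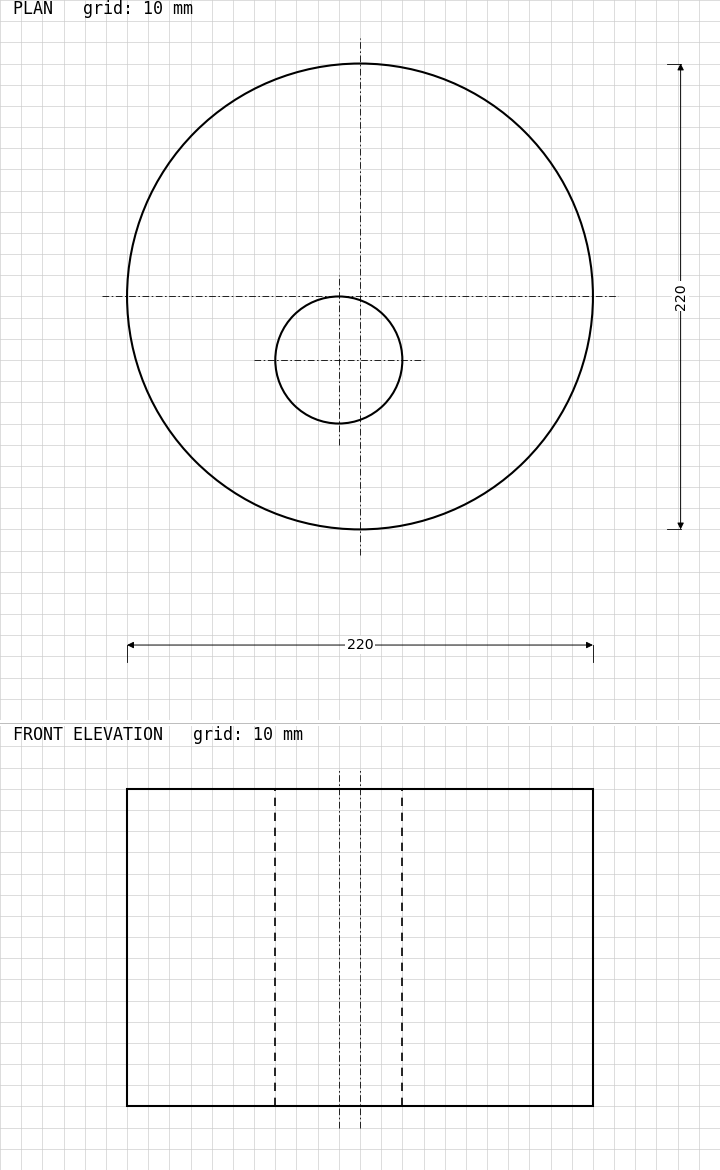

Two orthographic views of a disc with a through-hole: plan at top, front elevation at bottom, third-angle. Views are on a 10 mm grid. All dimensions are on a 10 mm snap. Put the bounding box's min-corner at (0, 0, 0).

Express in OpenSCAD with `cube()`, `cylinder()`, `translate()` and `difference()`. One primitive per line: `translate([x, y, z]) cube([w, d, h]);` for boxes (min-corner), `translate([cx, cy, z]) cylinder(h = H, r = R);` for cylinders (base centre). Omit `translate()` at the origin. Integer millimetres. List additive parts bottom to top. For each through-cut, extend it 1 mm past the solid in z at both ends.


difference() {
  translate([110, 110, 0]) cylinder(h = 150, r = 110);
  translate([100, 80, -1]) cylinder(h = 152, r = 30);
}
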